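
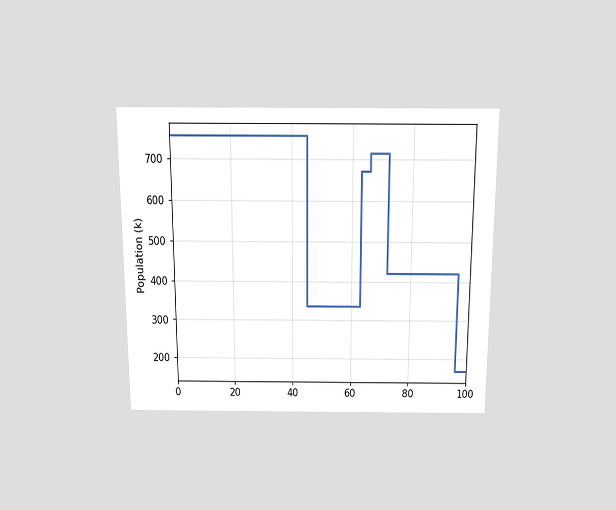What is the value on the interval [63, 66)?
672k

The chart is viewed slightly from above. On [63, 66) the step sits at 672k.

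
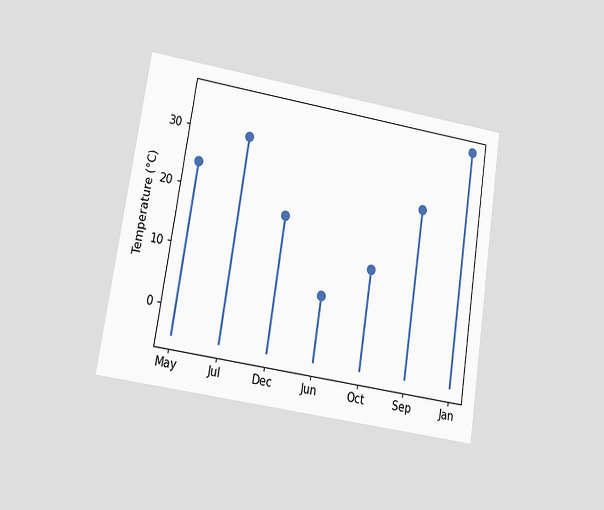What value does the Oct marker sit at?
12°C

The chart is tilted about 9° clockwise and viewed at a slight angle. The Oct marker sits at 12°C.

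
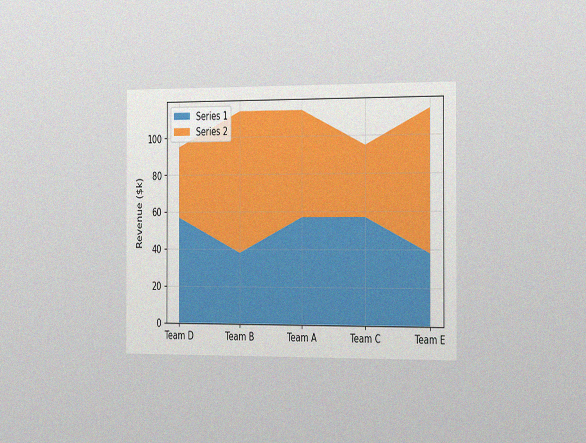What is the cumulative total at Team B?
The chart is viewed slightly from the right, with some photo noise. The stacked total at Team B reaches $114k.

$114k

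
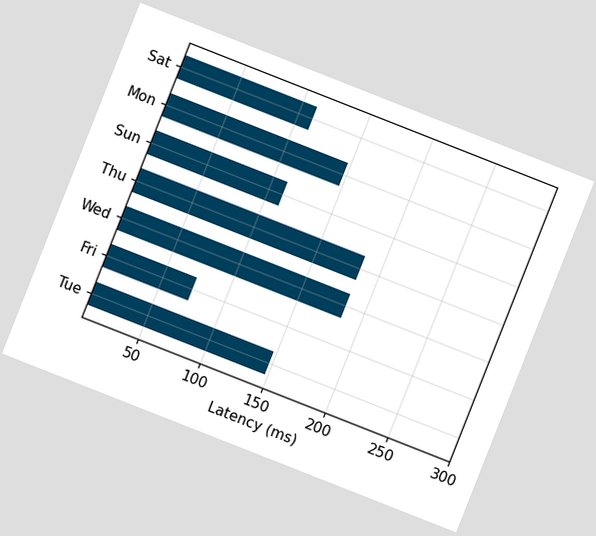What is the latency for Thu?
The chart is tilted about 21° clockwise. Reading along the chart's x-axis, the Thu bar reaches 185ms.

185ms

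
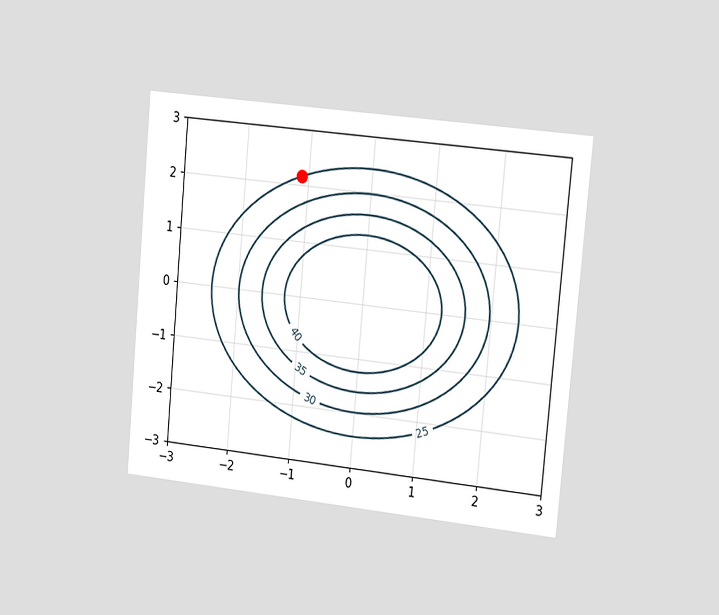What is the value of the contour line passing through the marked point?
25

The chart is tilted about 5° clockwise and viewed slightly from the right. The marked point sits on the contour labelled 25.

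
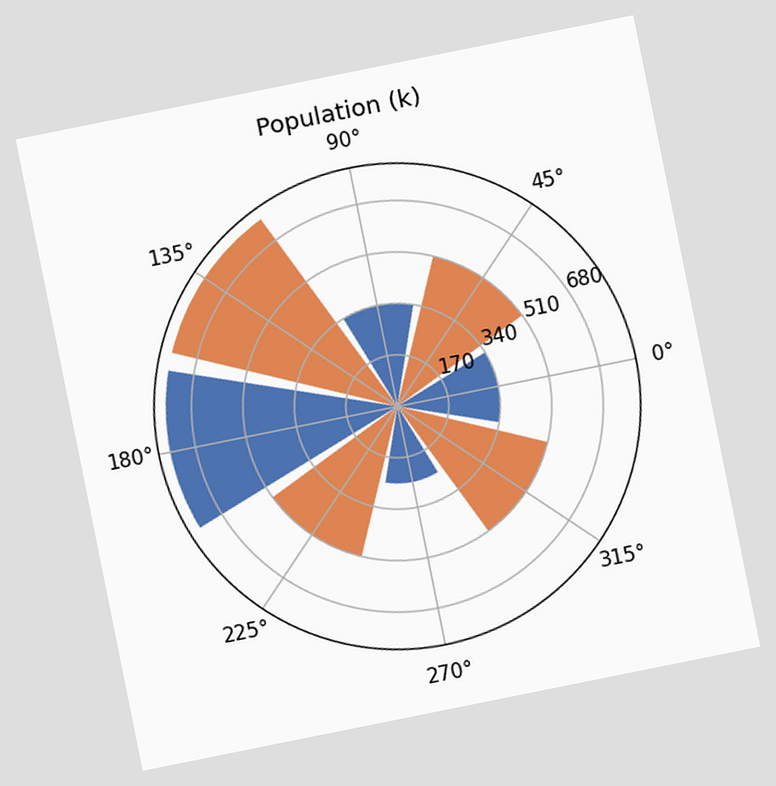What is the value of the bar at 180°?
The chart is tilted about 11° counter-clockwise. The bar at 180° reaches 765k on the radial axis.

765k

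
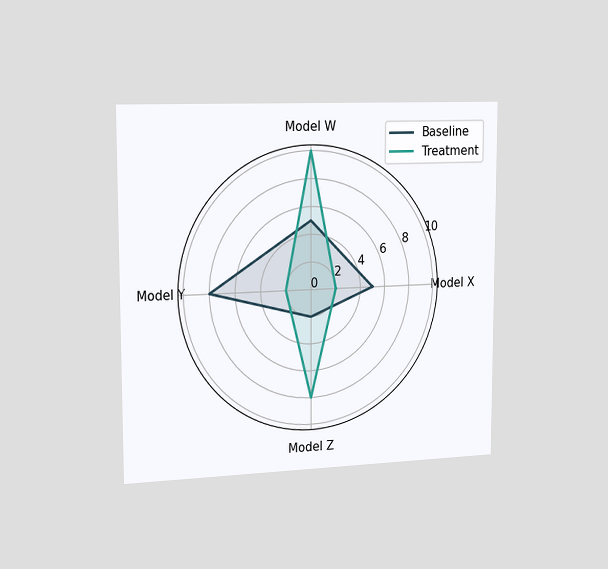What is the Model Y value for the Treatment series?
The chart is viewed slightly from the left. On the Model Y axis, Treatment reaches 2.

2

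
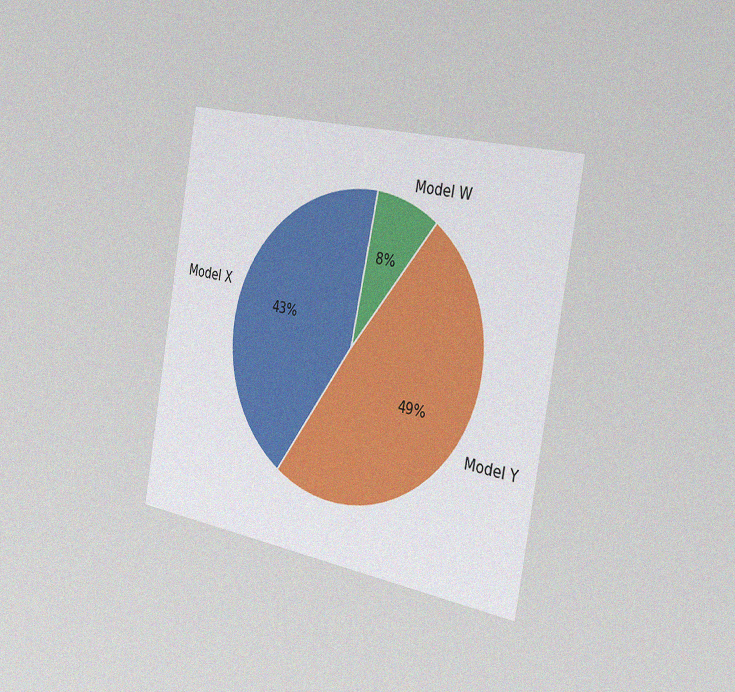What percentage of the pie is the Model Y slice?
49%

The chart is tilted about 10° clockwise and viewed slightly from the right, with some photo noise. The Model Y slice takes up 49% of the pie.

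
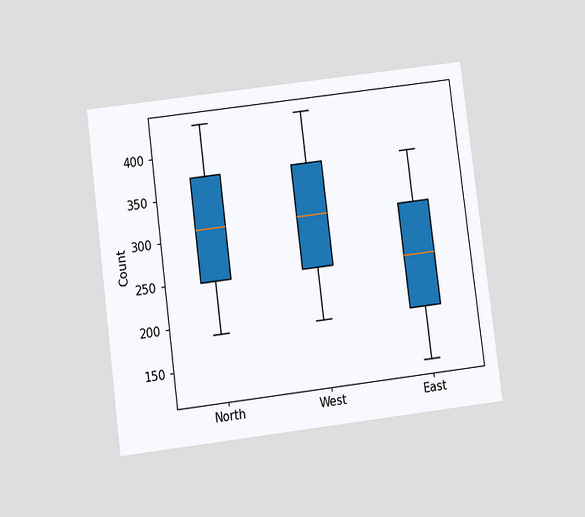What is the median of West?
The chart is tilted about 7° counter-clockwise and viewed slightly from below. The median line in the West box sits at 310.

310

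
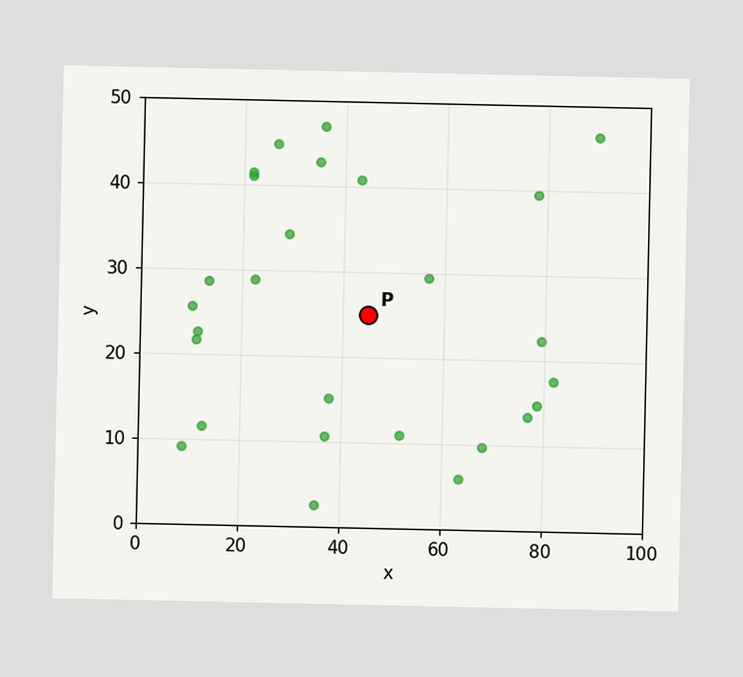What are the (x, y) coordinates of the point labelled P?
Following the gridlines from P to each axis, P sits at (45, 25).

(45, 25)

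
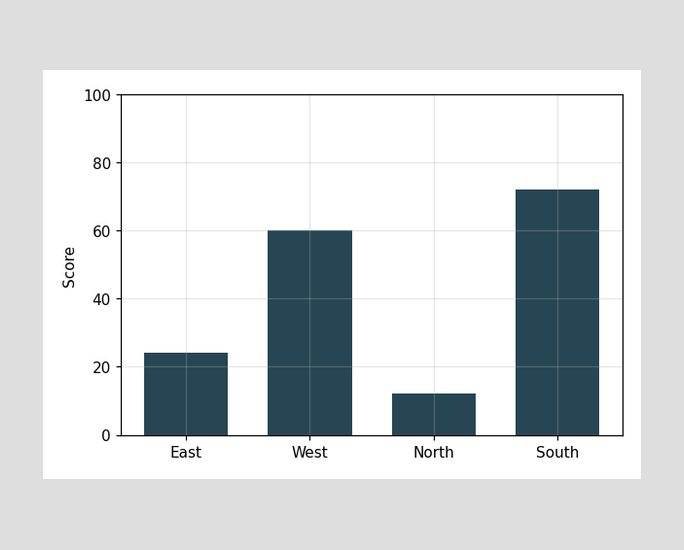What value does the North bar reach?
12

Reading along the chart's y-axis, the North bar reaches 12.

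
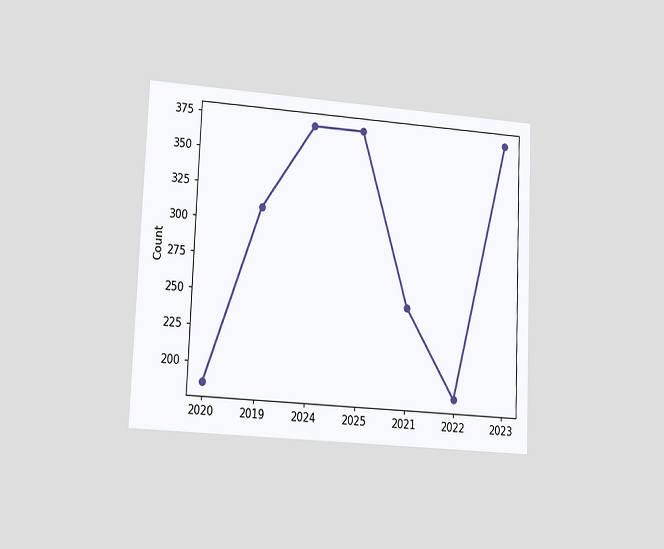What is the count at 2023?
372

The chart is tilted about 2° clockwise and viewed at a slight angle. At 2023, the line is at 372.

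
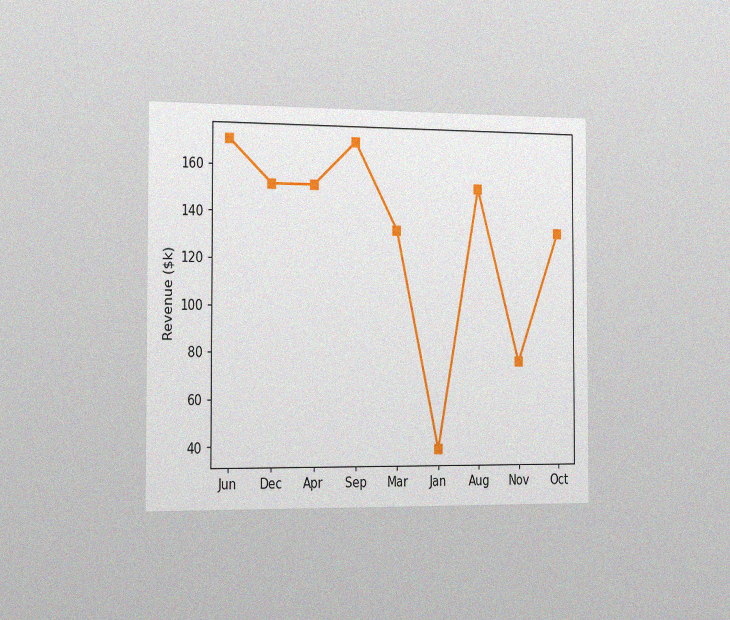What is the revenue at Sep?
$171k

The chart is viewed slightly from the left, with some photo noise. At Sep, the line is at $171k.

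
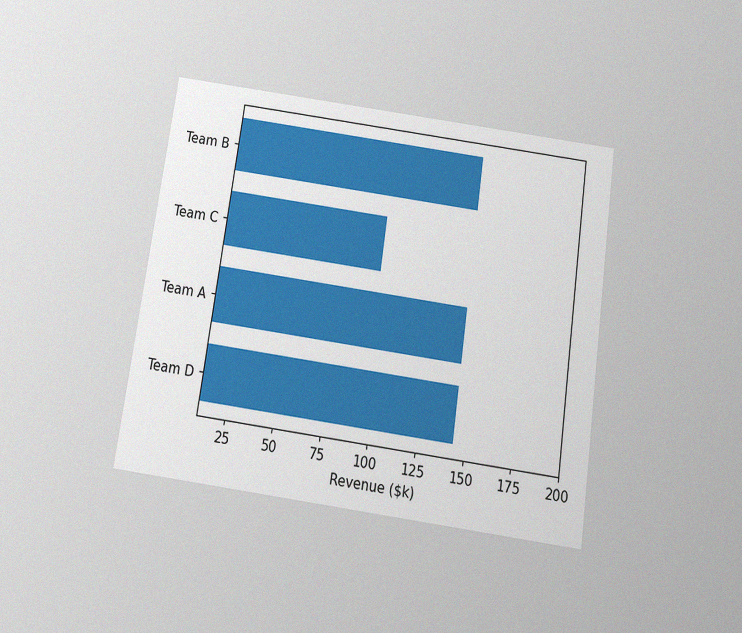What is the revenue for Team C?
$96k

The chart is tilted about 8° clockwise and viewed slightly from below, with some photo noise. Reading along the chart's x-axis, the Team C bar reaches $96k.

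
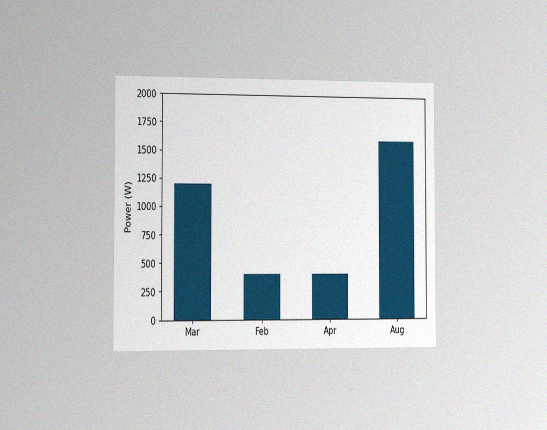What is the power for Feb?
400W

The chart is viewed slightly from the left, with some photo noise. Reading along the chart's y-axis, the Feb bar reaches 400W.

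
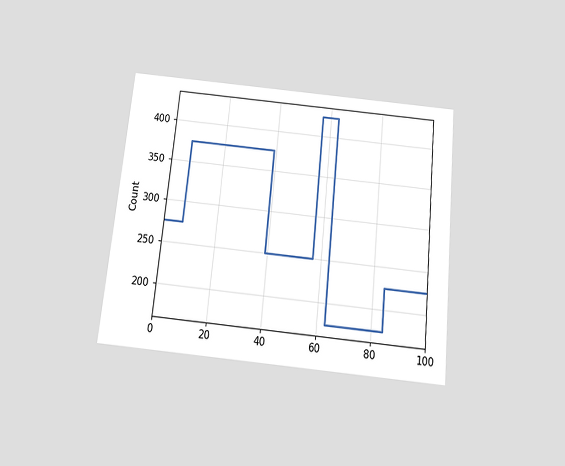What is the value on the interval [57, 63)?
425

The chart is tilted about 6° clockwise and viewed slightly from below. On [57, 63) the step sits at 425.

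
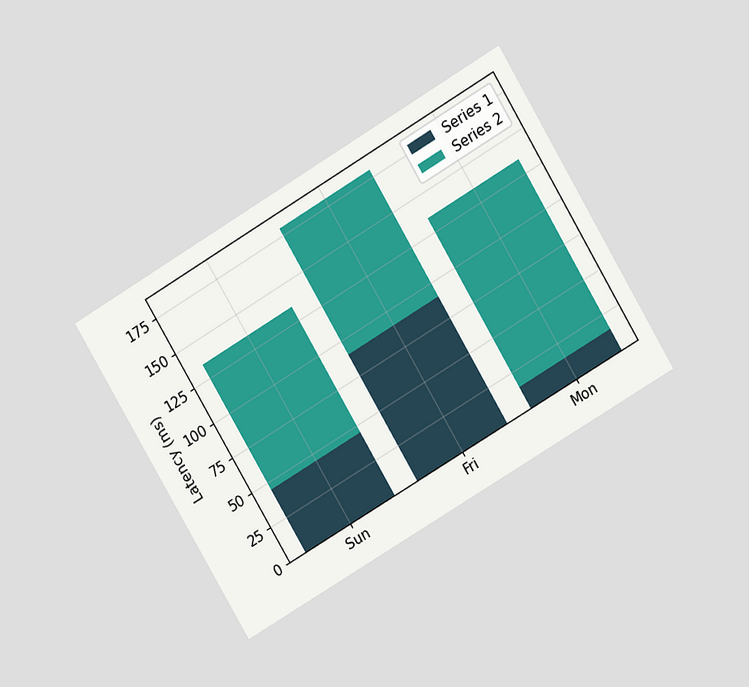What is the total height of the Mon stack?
135ms

The chart is tilted about 31° counter-clockwise and viewed at a slight angle. The Mon stack's top reaches 135ms on the y-axis.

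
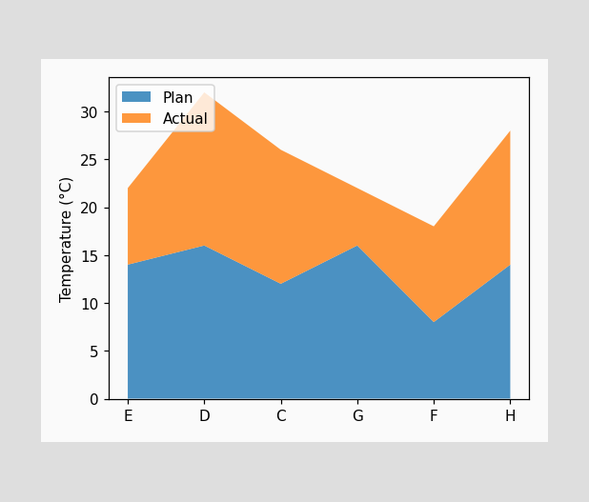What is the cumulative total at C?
26°C

The stacked total at C reaches 26°C.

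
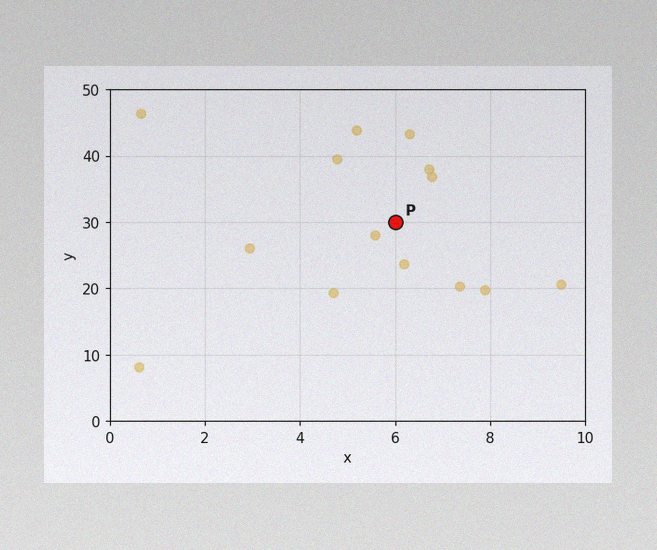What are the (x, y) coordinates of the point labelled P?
(6, 30)

The image has some photo noise and uneven lighting. Following the gridlines from P to each axis, P sits at (6, 30).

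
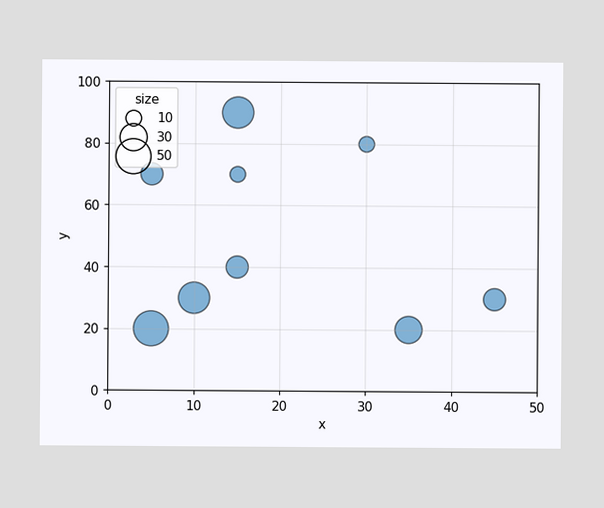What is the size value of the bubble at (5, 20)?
Matching the bubble at (5, 20) against the size legend gives 50.

50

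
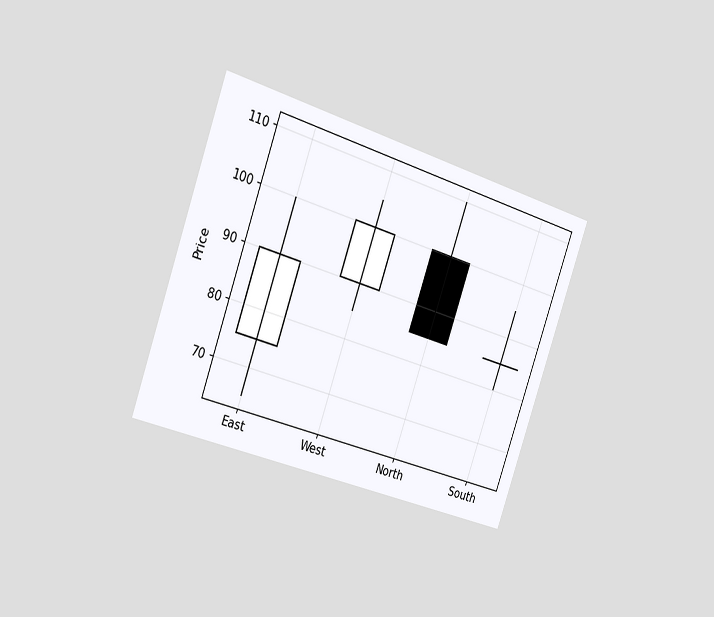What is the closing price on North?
The chart is tilted about 19° clockwise and viewed slightly from the left. The North candle closes at 85.

85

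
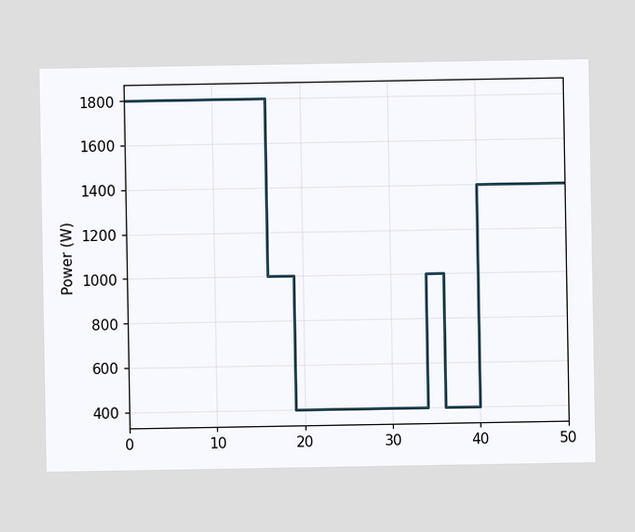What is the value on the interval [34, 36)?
On [34, 36) the step sits at 1000W.

1000W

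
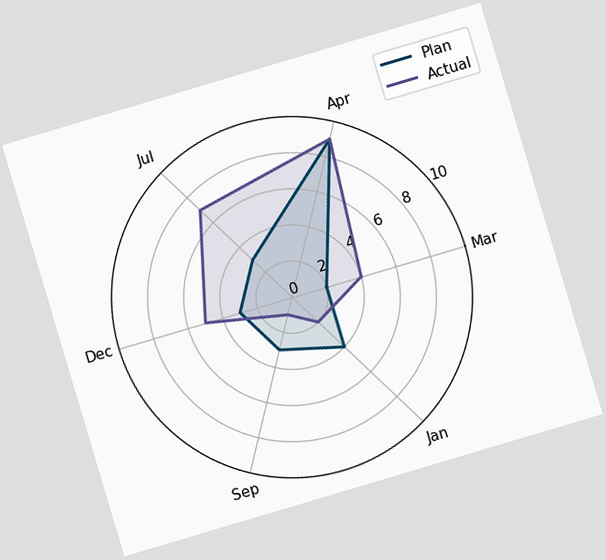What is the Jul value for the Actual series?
7

The chart is tilted about 17° counter-clockwise. On the Jul axis, Actual reaches 7.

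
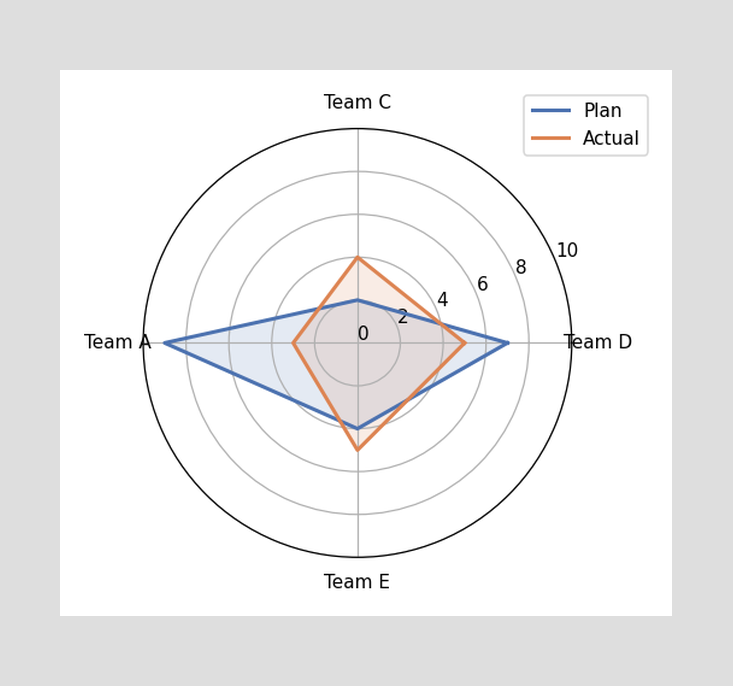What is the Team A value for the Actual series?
On the Team A axis, Actual reaches 3.

3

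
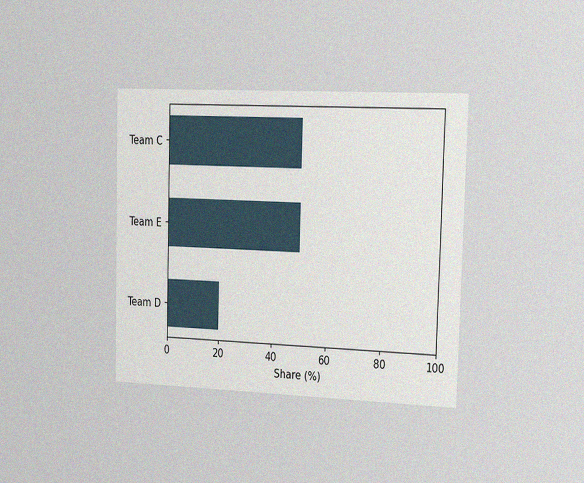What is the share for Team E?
50%

The chart is viewed slightly from the right, with some photo noise. Reading along the chart's x-axis, the Team E bar reaches 50%.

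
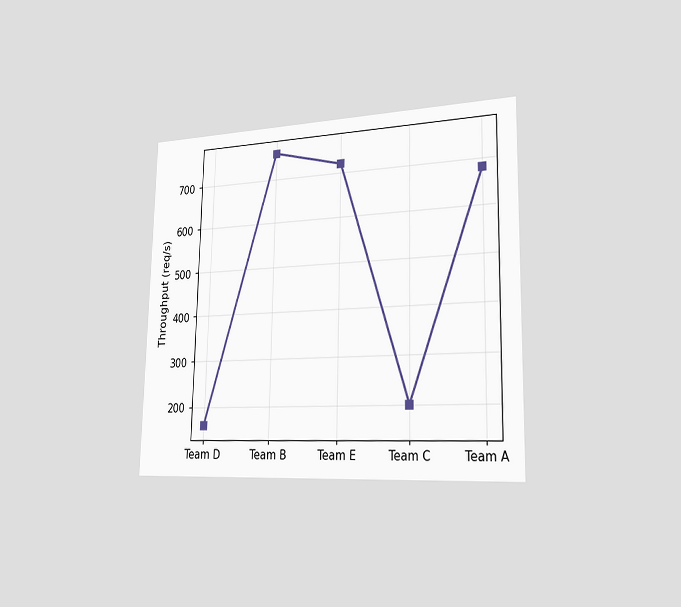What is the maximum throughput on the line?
The chart is viewed slightly from the right. The highest point is at Team B, and reading across to the y-axis gives 760req/s.

760req/s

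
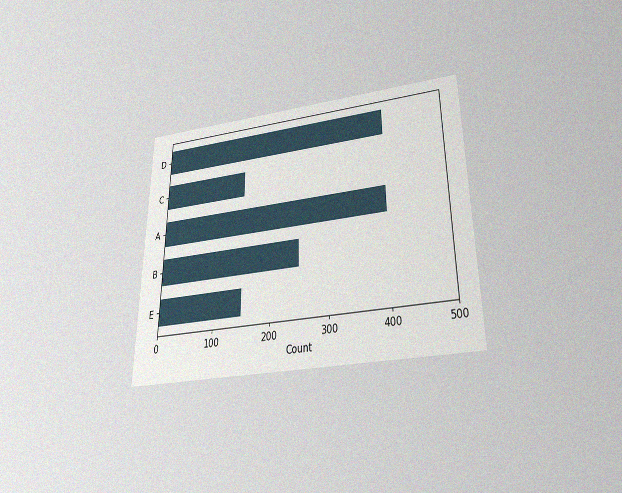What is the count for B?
250

The chart is viewed slightly from below, with some photo noise. Reading along the chart's x-axis, the B bar reaches 250.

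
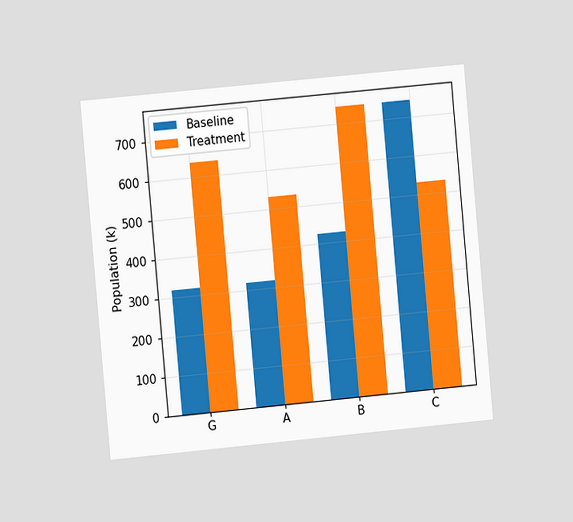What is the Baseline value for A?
The chart is tilted about 5° counter-clockwise and viewed at a slight angle. The Baseline bar at A reaches 318k on the y-axis.

318k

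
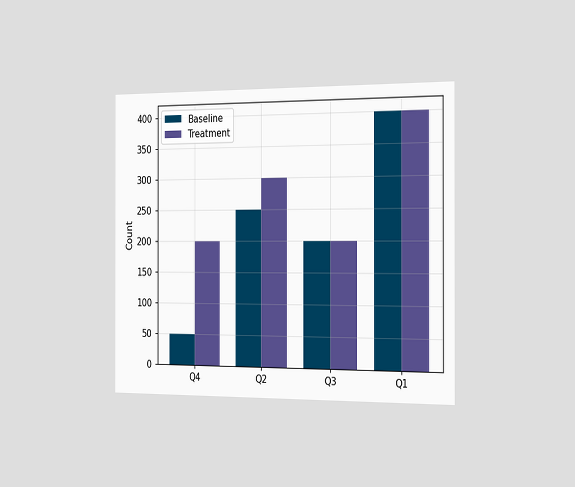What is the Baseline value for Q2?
250

The chart is viewed slightly from the right. The Baseline bar at Q2 reaches 250 on the y-axis.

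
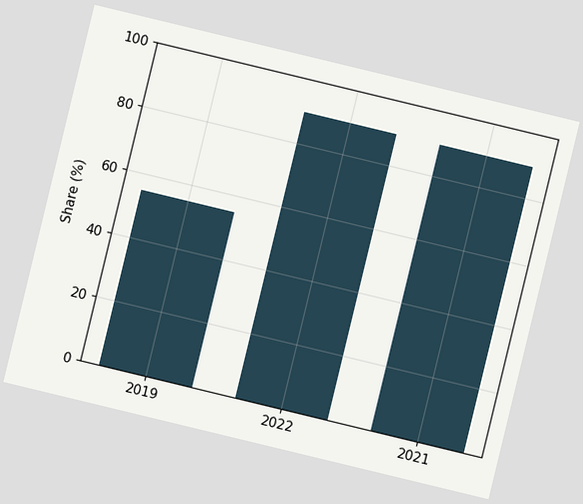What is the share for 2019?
The chart is tilted about 14° clockwise. Reading along the chart's y-axis, the 2019 bar reaches 55%.

55%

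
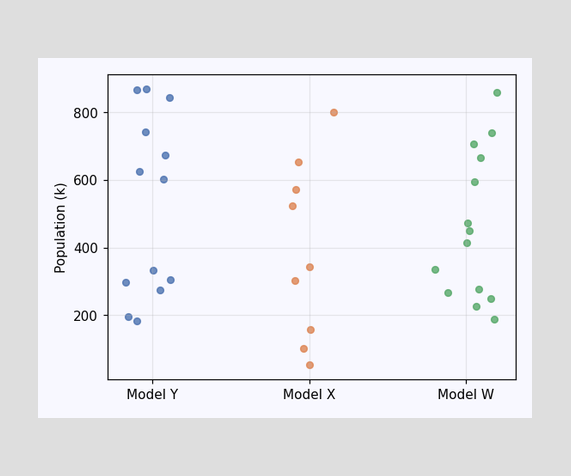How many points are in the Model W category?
14

Counting the markers in the Model W column gives 14.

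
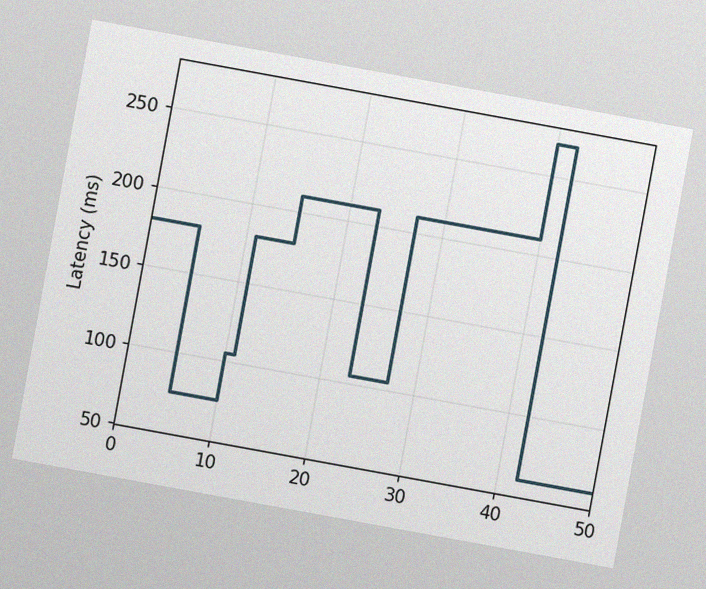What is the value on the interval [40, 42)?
270ms

The chart is tilted about 10° clockwise, with some photo noise. On [40, 42) the step sits at 270ms.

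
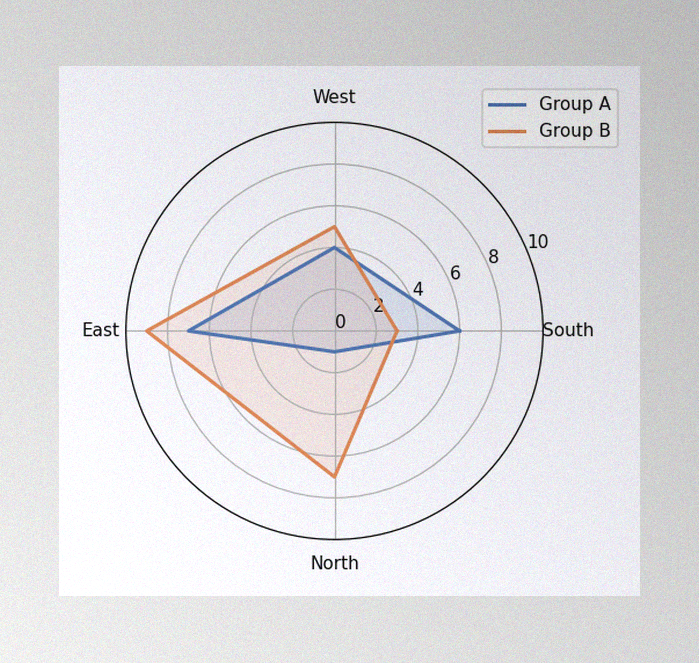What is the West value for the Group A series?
4

The image has some photo noise and uneven lighting. On the West axis, Group A reaches 4.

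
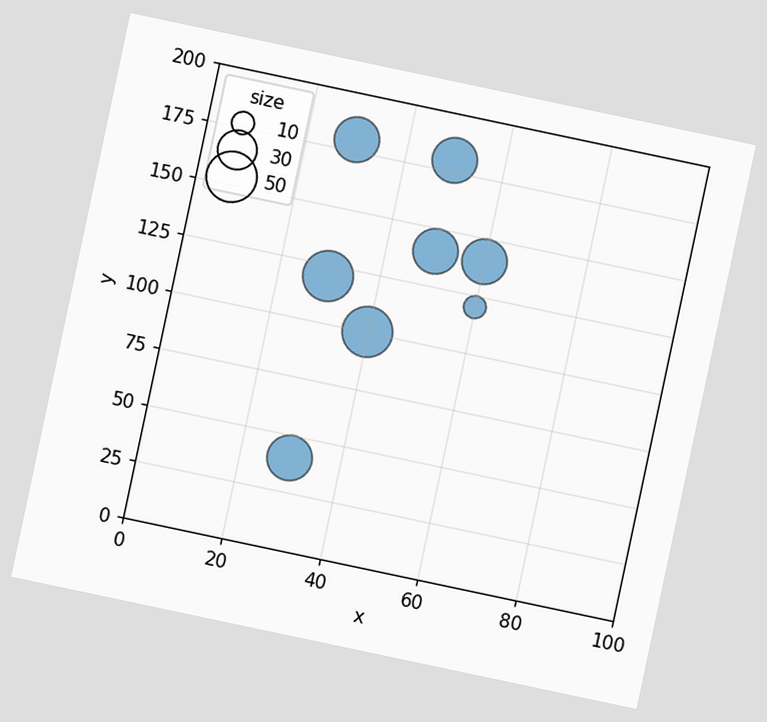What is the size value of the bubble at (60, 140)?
40

The chart is tilted about 12° clockwise. Matching the bubble at (60, 140) against the size legend gives 40.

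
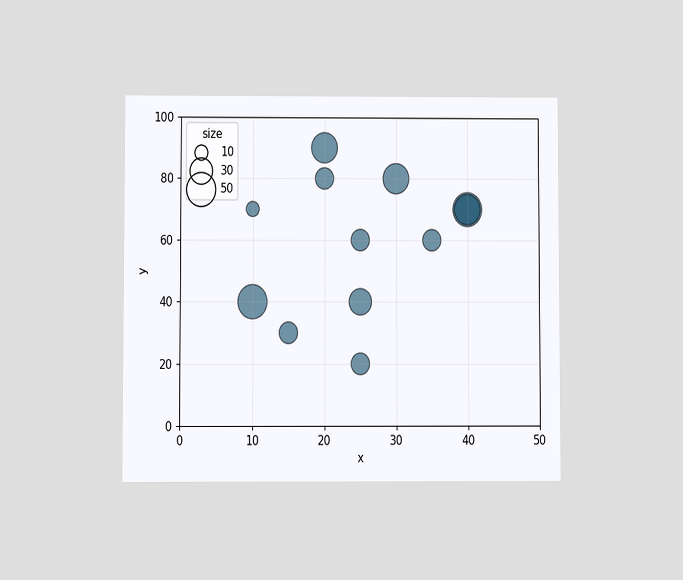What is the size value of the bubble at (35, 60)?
The chart is viewed at a slight angle. Matching the bubble at (35, 60) against the size legend gives 20.

20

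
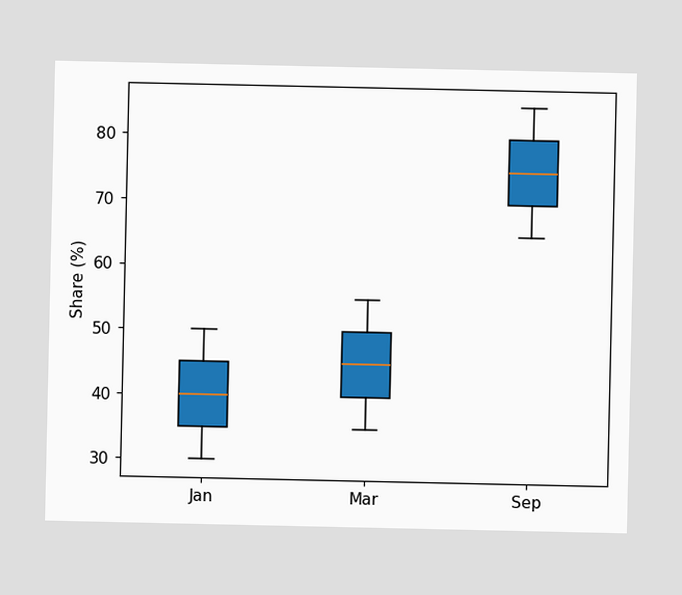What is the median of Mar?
The median line in the Mar box sits at 45%.

45%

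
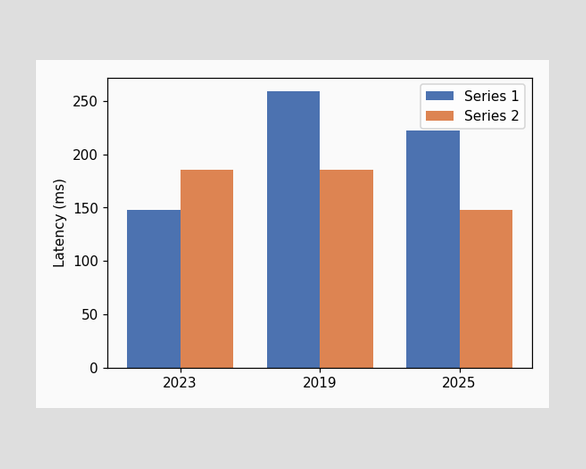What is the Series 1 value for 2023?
The Series 1 bar at 2023 reaches 148ms on the y-axis.

148ms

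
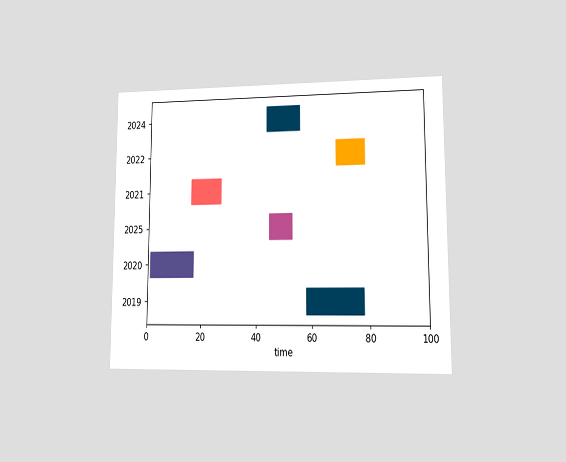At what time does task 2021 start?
The chart is viewed at a slight angle. The 2021 bar begins at t=16.

16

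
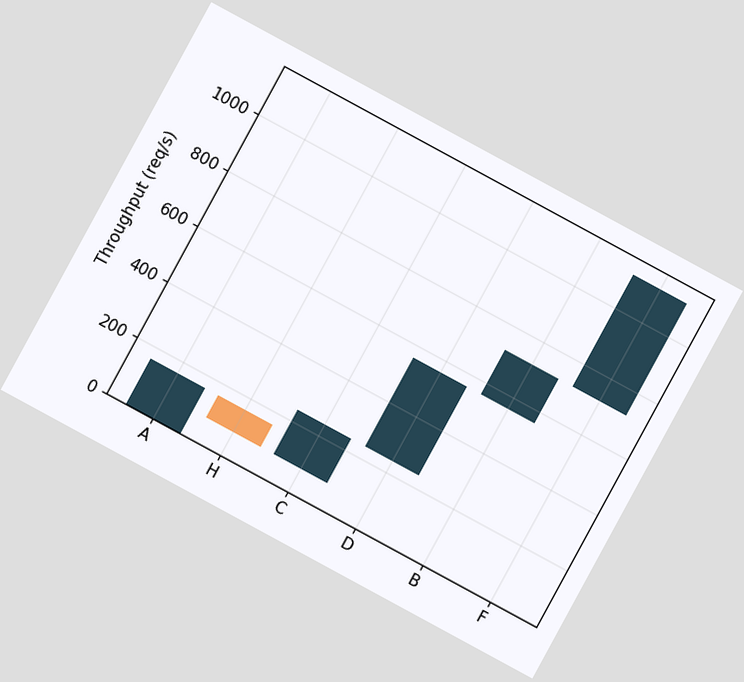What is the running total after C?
The chart is tilted about 29° clockwise. After C the running total reaches 240req/s.

240req/s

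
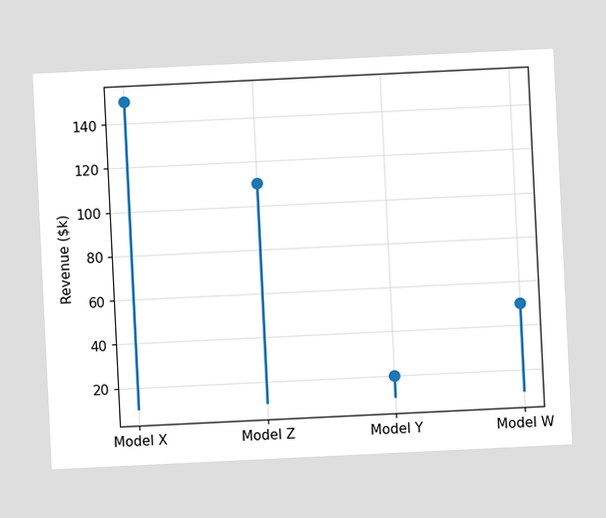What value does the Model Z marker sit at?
The chart is tilted about 3° counter-clockwise. The Model Z marker sits at $110k.

$110k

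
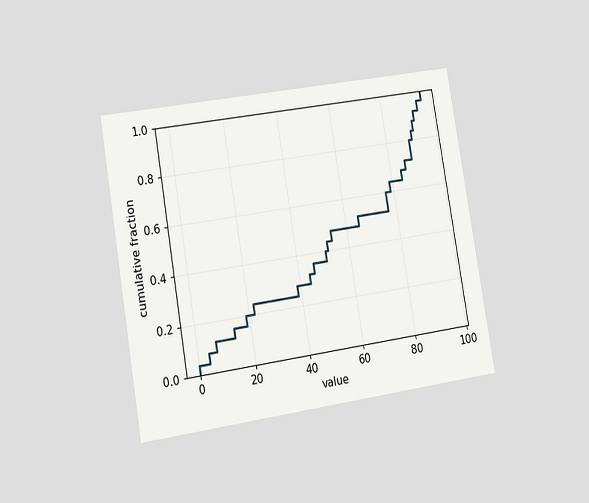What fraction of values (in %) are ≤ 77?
The chart is tilted about 10° counter-clockwise and viewed slightly from the left. At x=77 the ECDF step is at 60%.

60%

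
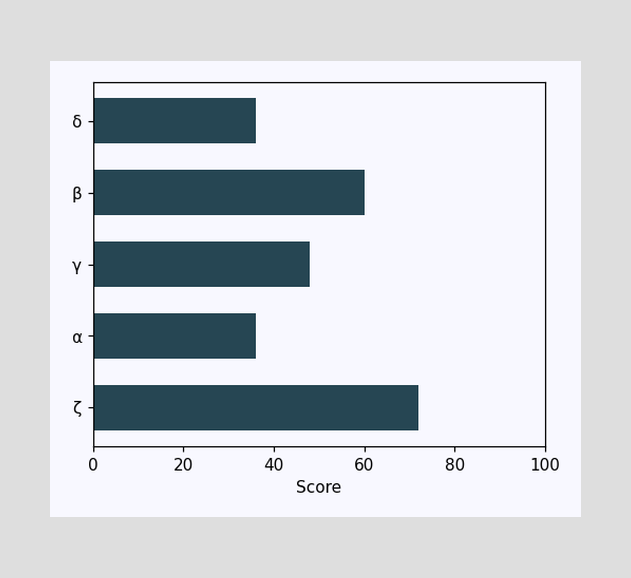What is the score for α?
Reading along the chart's x-axis, the α bar reaches 36.

36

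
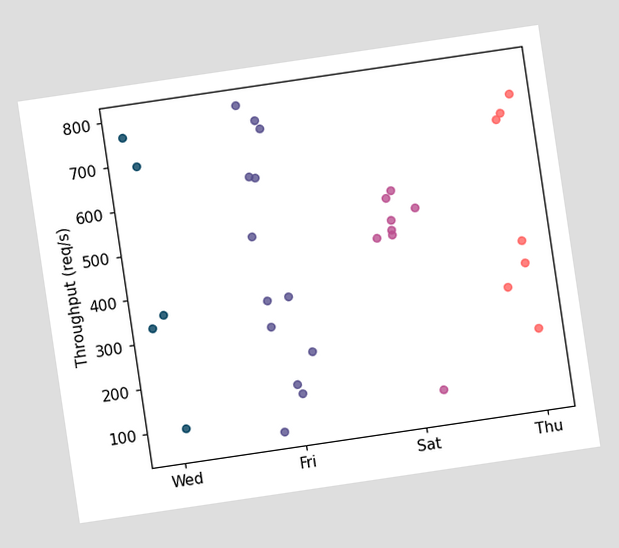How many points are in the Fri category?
13

The chart is tilted about 8° counter-clockwise. Counting the markers in the Fri column gives 13.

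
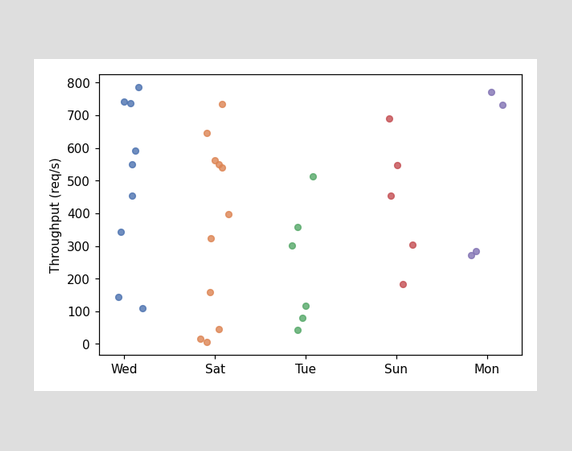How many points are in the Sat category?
11

Counting the markers in the Sat column gives 11.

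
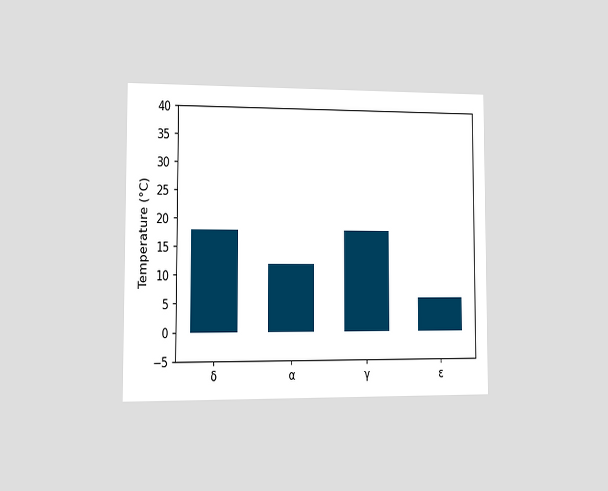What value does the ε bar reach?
The chart is viewed at a slight angle. Reading along the chart's y-axis, the ε bar reaches 6°C.

6°C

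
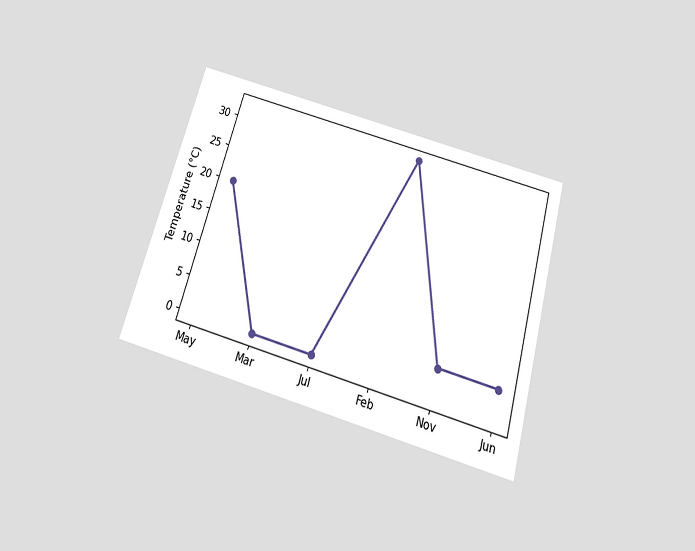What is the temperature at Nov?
The chart is tilted about 16° clockwise and viewed slightly from below. At Nov, the line is at 4°C.

4°C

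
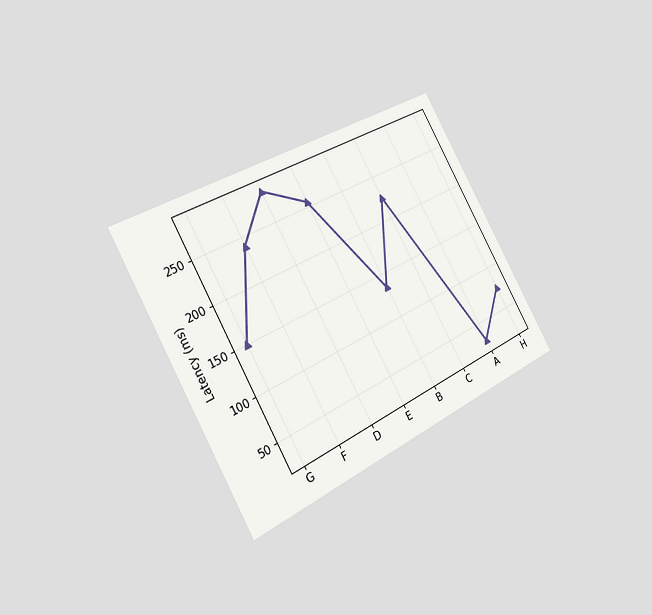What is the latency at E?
255ms

The chart is tilted about 29° counter-clockwise and viewed slightly from the left. At E, the line is at 255ms.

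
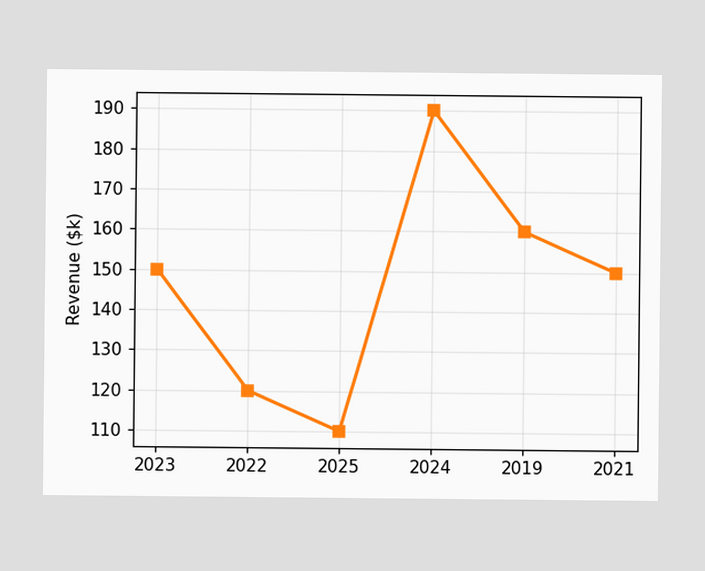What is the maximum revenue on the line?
The highest point is at 2024, and reading across to the y-axis gives $190k.

$190k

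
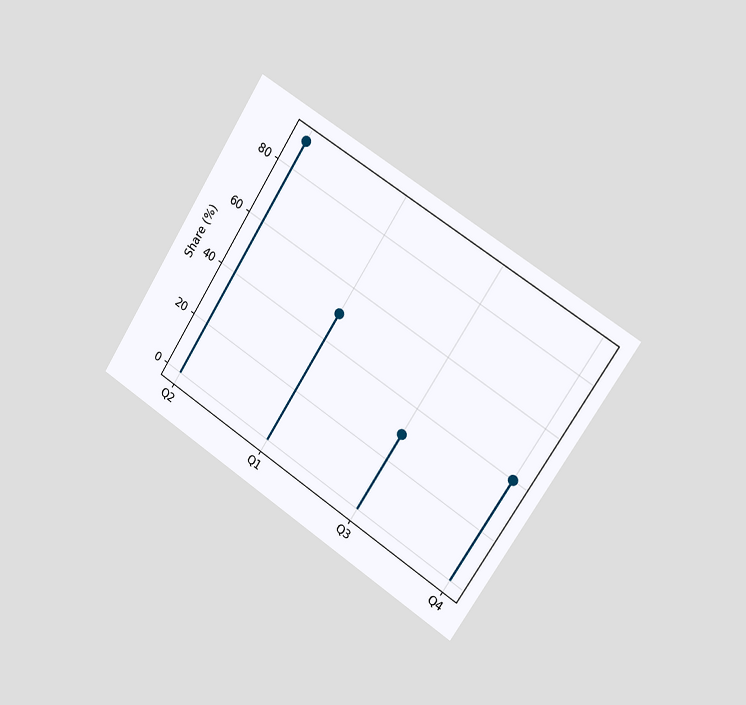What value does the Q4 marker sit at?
40%

The chart is tilted about 32° clockwise and viewed slightly from the right. The Q4 marker sits at 40%.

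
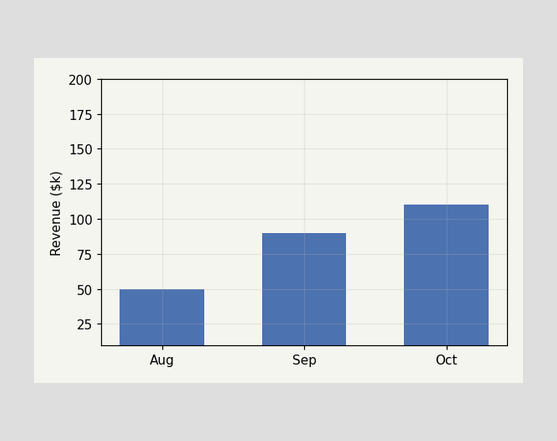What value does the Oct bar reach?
$110k

Reading along the chart's y-axis, the Oct bar reaches $110k.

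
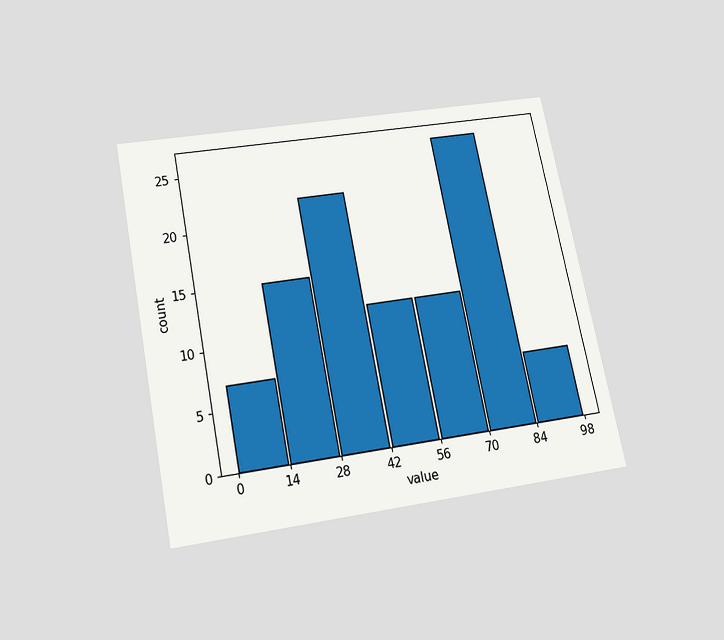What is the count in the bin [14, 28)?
The chart is tilted about 11° counter-clockwise and viewed slightly from below. The [14, 28) bin has height 15.

15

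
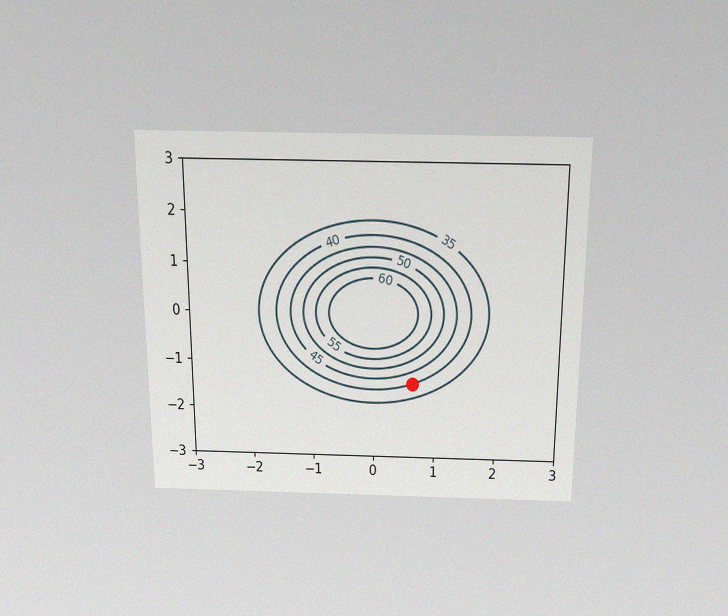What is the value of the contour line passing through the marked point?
The chart is viewed slightly from above, with some photo noise. The marked point sits on the contour labelled 40.

40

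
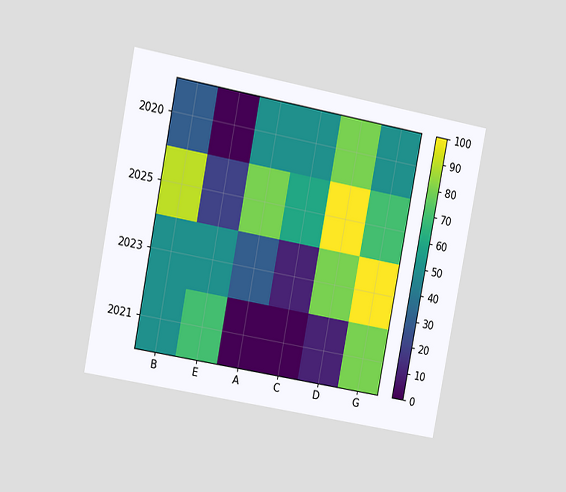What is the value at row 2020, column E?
0

The chart is tilted about 11° clockwise and viewed slightly from the left. Matching cell (2020, E) against the colorbar gives 0.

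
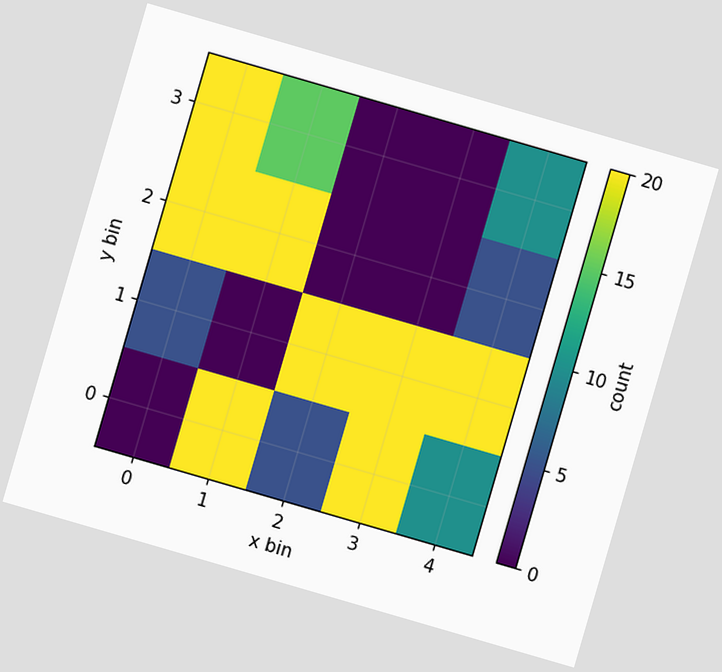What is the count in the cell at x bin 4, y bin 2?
The chart is tilted about 16° clockwise. Matching the cell (4, 2) against the colorbar gives 5.

5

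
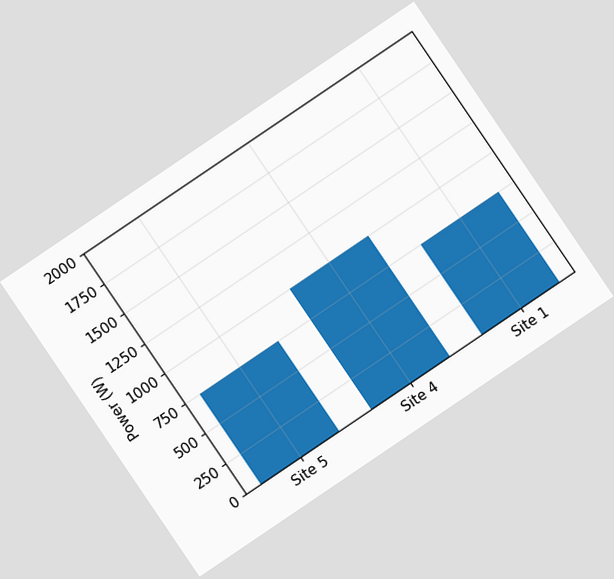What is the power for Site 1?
The chart is tilted about 34° counter-clockwise. Reading along the chart's y-axis, the Site 1 bar reaches 750W.

750W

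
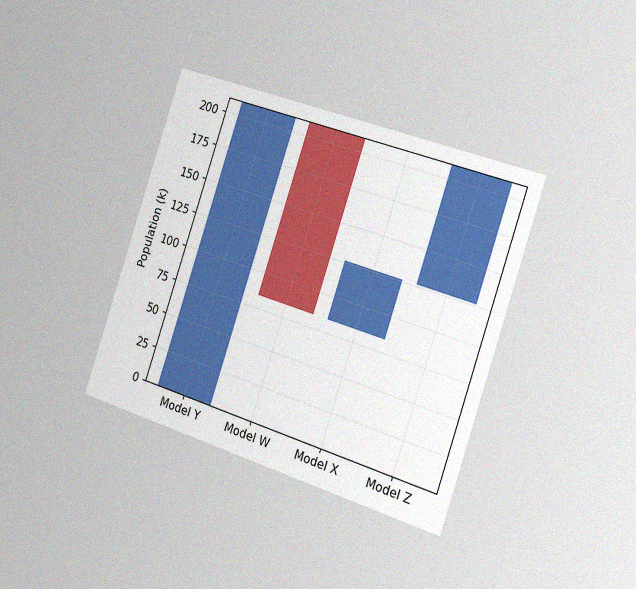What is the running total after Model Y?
The chart is tilted about 18° clockwise and viewed slightly from the right, with some photo noise. After Model Y the running total reaches 210k.

210k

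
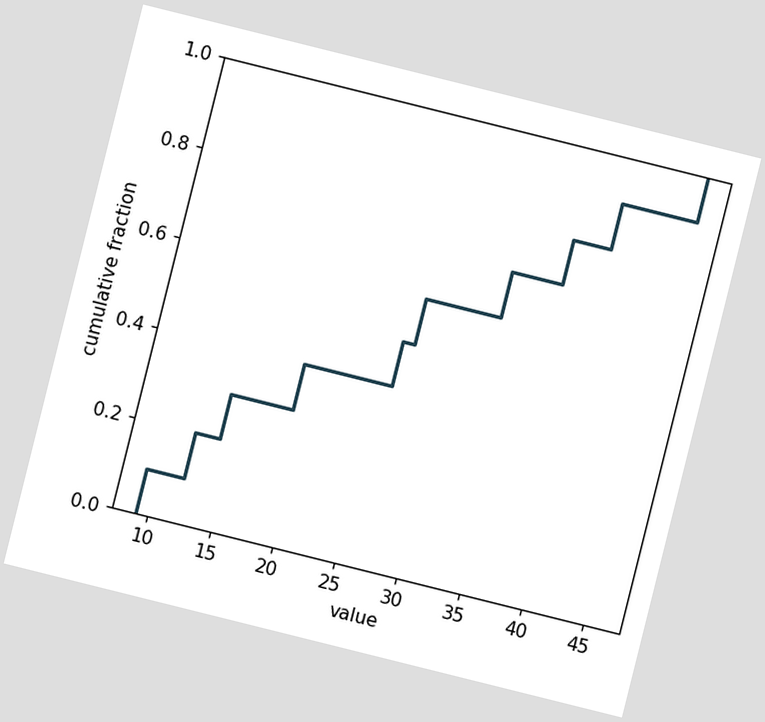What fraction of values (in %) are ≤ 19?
40%

The chart is tilted about 14° clockwise. At x=19 the ECDF step is at 40%.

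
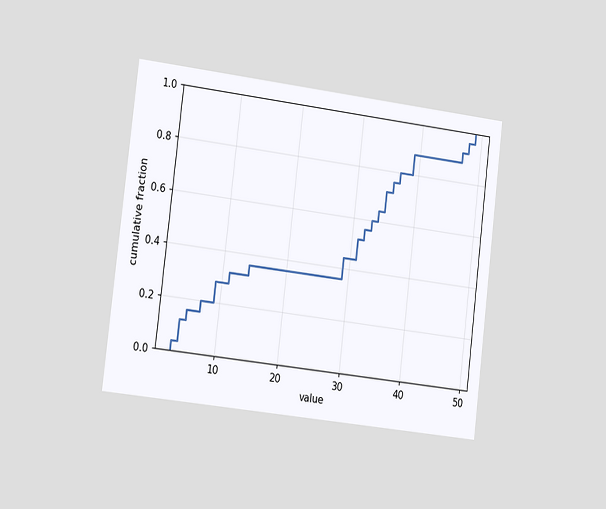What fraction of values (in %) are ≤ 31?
The chart is tilted about 7° clockwise and viewed slightly from the left. At x=31 the ECDF step is at 52%.

52%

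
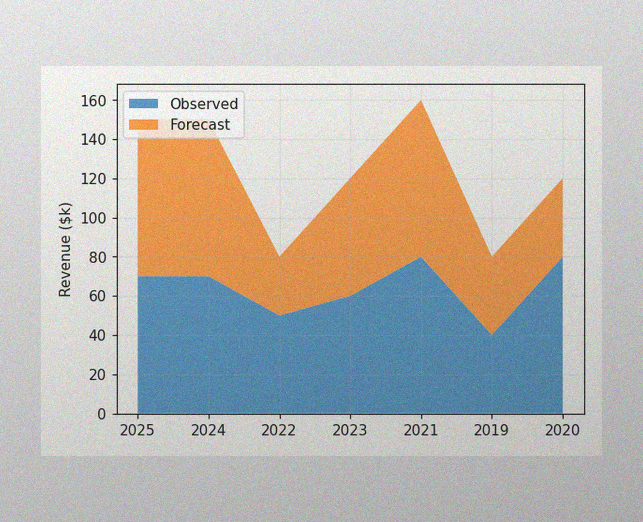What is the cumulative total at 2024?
$150k

The image has some photo noise and uneven lighting. The stacked total at 2024 reaches $150k.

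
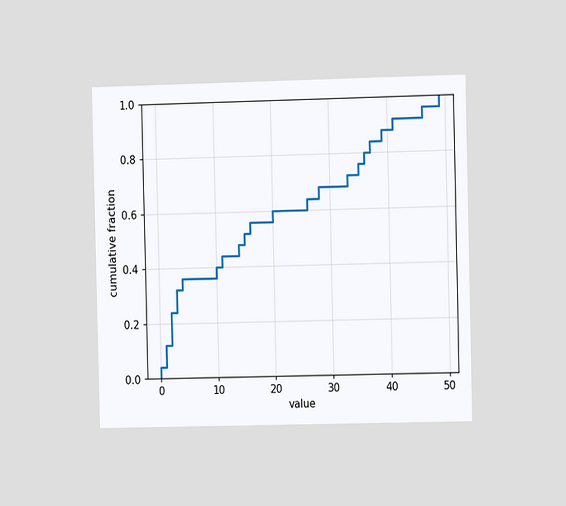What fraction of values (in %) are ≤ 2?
The chart is viewed slightly from the right. At x=2 the ECDF step is at 24%.

24%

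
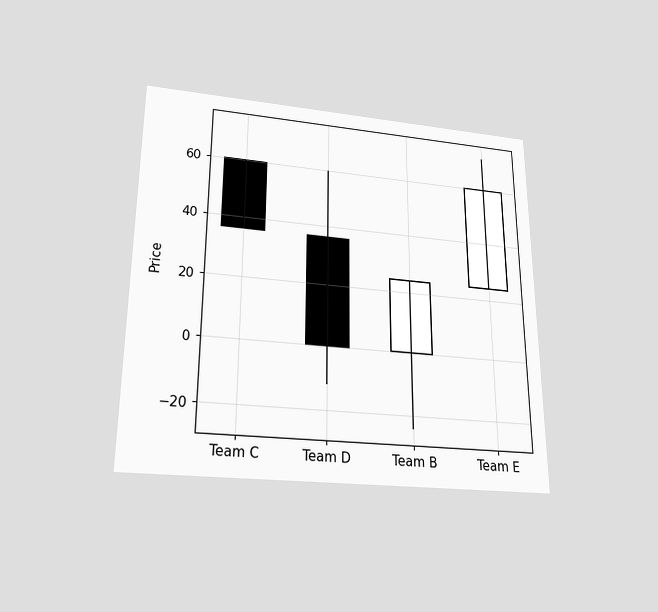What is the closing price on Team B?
The chart is viewed slightly from below. The Team B candle closes at 24.

24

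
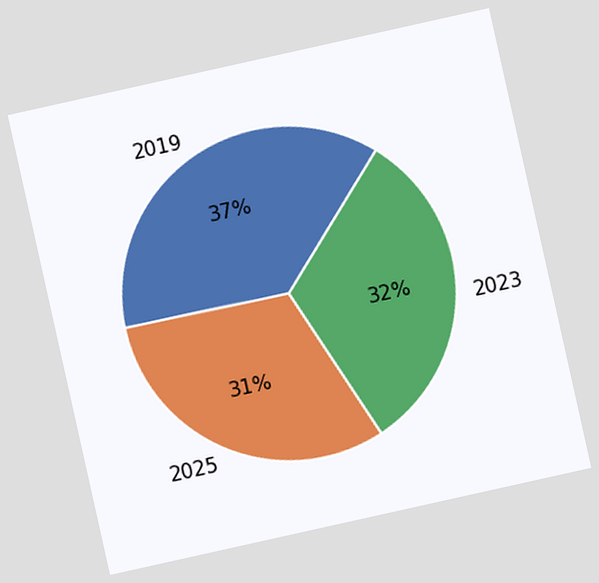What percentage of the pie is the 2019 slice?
37%

The chart is tilted about 13° counter-clockwise. The 2019 slice takes up 37% of the pie.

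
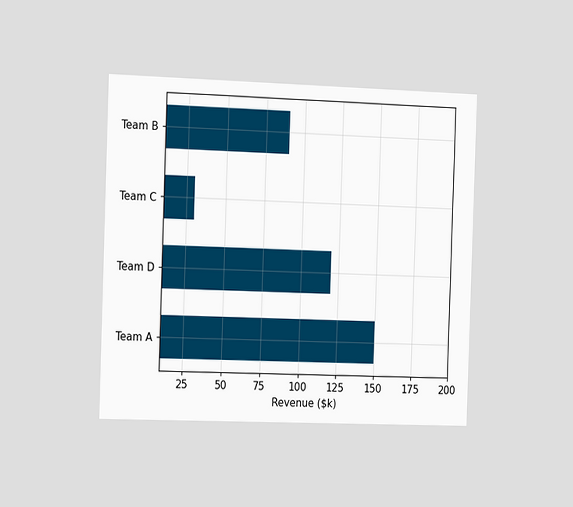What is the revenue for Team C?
The chart is viewed slightly from the left. Reading along the chart's x-axis, the Team C bar reaches $30k.

$30k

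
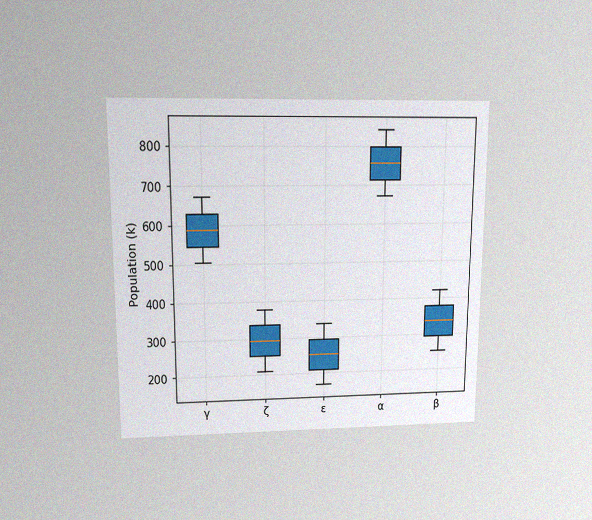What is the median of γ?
The chart is viewed slightly from above, with some photo noise. The median line in the γ box sits at 588k.

588k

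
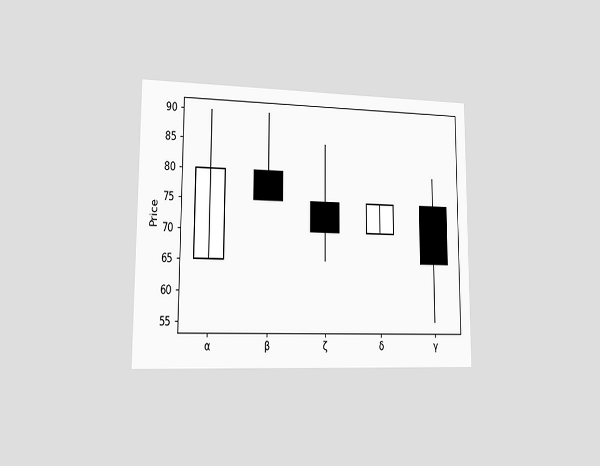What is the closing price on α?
The chart is viewed slightly from the left. The α candle closes at 80.

80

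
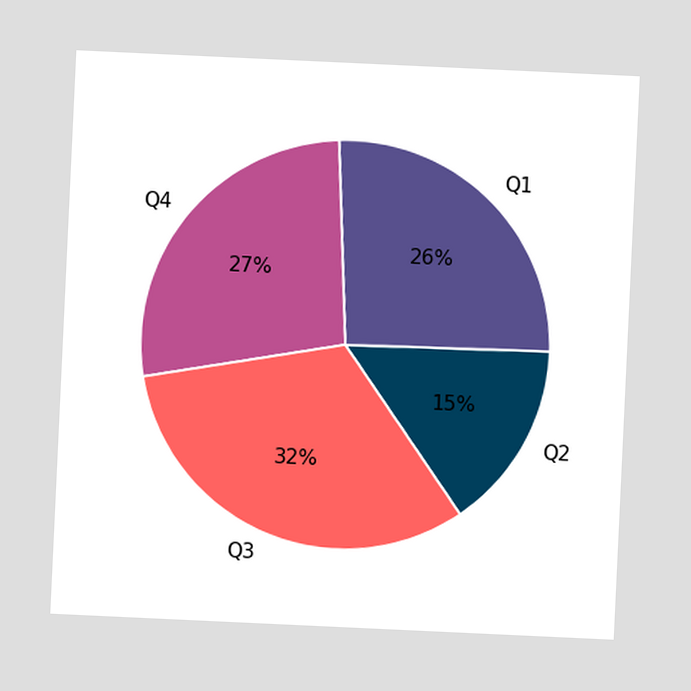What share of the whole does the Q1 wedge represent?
26%

The chart is tilted about 3° clockwise. The Q1 slice takes up 26% of the pie.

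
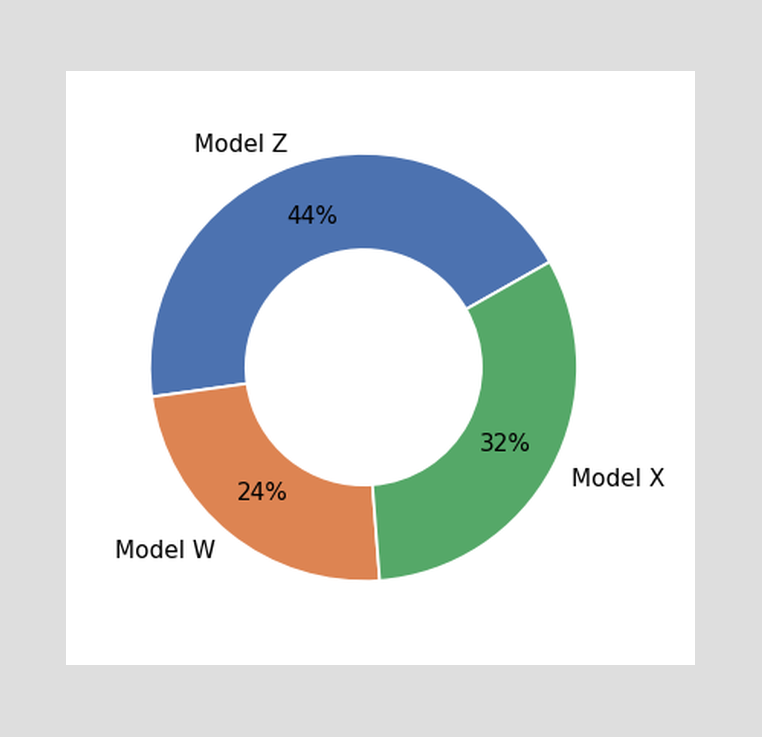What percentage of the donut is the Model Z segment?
44%

The Model Z segment takes up 44% of the ring.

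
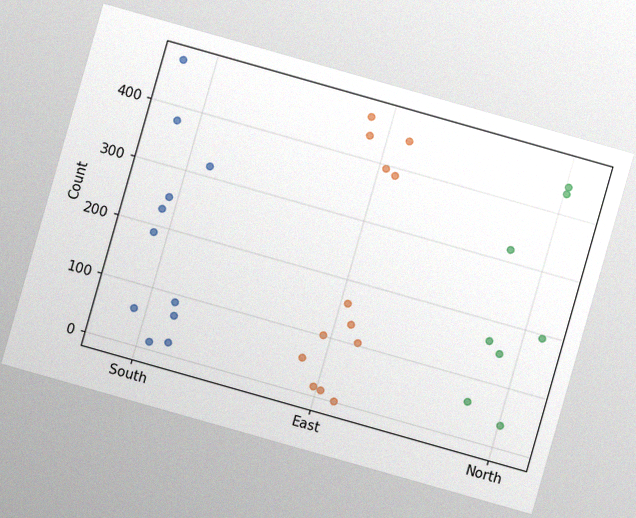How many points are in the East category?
13

The chart is tilted about 16° clockwise, with some photo noise. Counting the markers in the East column gives 13.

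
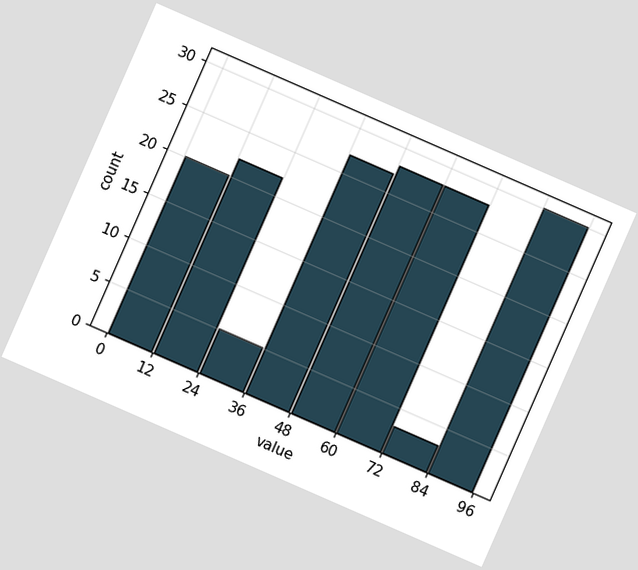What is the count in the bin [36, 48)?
27

The chart is tilted about 24° clockwise. The [36, 48) bin has height 27.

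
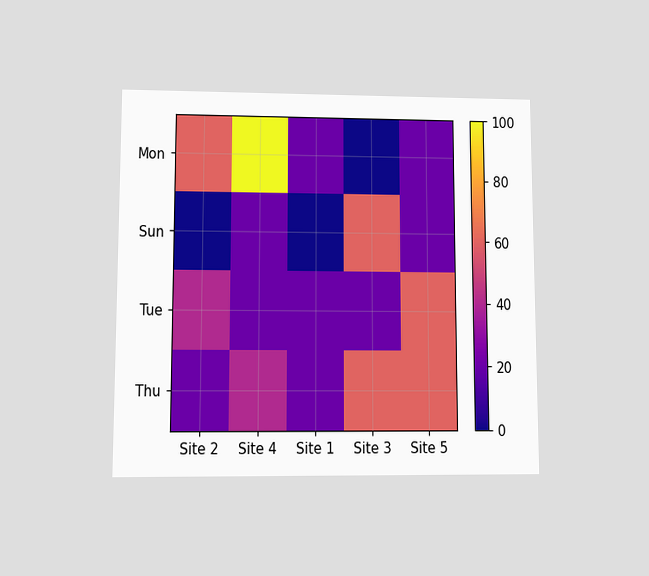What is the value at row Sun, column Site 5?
The chart is viewed at a slight angle. Matching cell (Sun, Site 5) against the colorbar gives 20.

20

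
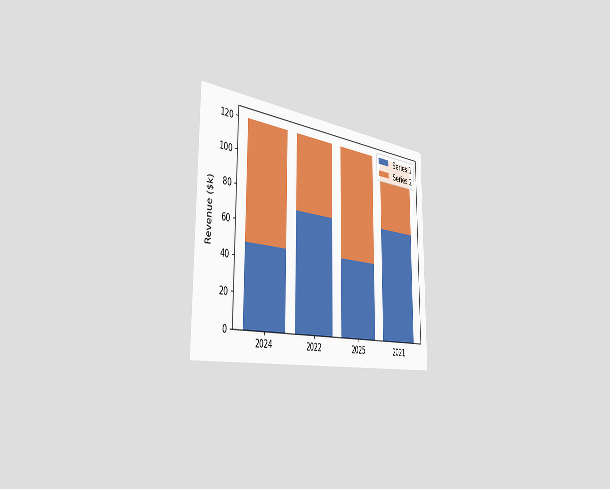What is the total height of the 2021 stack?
$120k

The chart is viewed slightly from the left. The 2021 stack's top reaches $120k on the y-axis.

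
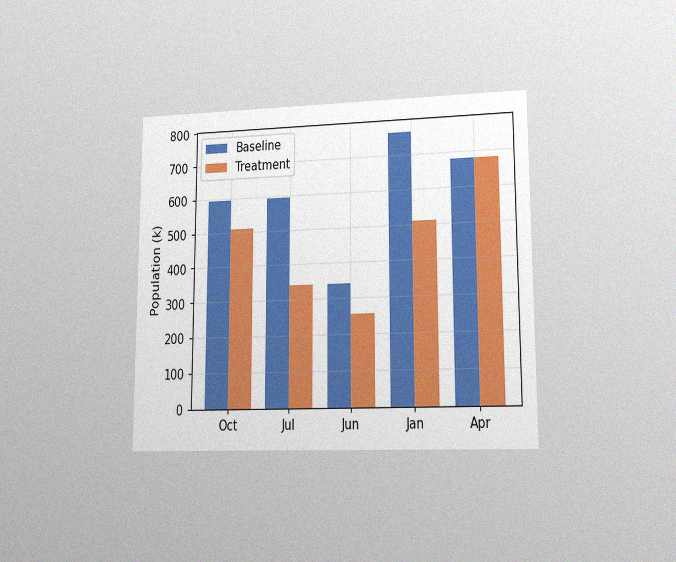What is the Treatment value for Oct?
The chart is viewed at a slight angle, with some photo noise. The Treatment bar at Oct reaches 510k on the y-axis.

510k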